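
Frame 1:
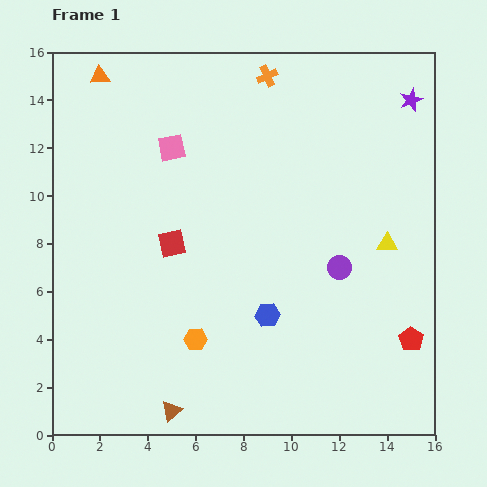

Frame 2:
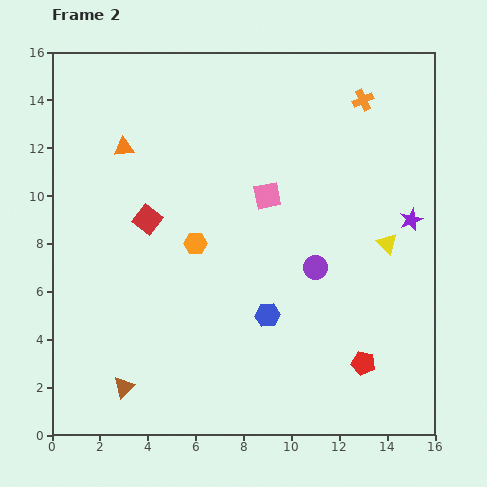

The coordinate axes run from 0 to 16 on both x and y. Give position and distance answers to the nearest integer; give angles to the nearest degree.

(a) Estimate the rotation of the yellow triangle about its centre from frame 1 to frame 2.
43° clockwise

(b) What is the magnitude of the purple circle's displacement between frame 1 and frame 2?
1

The purple circle moved from (12, 7) to (11, 7), a distance of √(1² + 0²) ≈ 1.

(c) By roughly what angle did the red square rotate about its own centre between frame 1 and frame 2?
40° counter-clockwise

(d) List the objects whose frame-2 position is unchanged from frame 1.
the yellow triangle, the blue hexagon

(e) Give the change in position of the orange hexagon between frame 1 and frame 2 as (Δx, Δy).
(0, 4)

The orange hexagon was at (6, 4) in frame 1 and (6, 8) in frame 2.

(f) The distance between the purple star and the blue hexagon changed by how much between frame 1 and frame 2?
-4

Distance in frame 1: 11. Distance in frame 2: 7.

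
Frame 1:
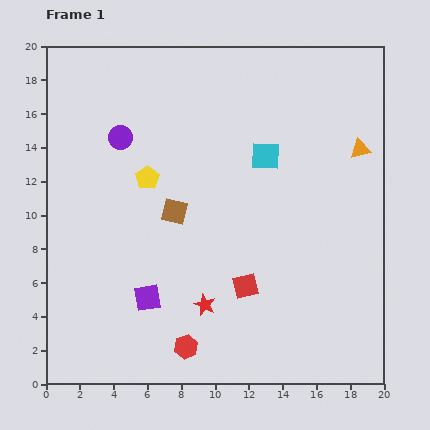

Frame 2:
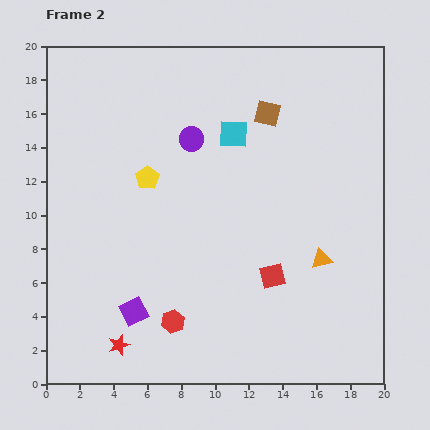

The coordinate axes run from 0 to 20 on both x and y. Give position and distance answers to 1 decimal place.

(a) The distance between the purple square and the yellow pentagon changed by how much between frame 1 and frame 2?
+0.8

Distance in frame 1: 7.1. Distance in frame 2: 7.9.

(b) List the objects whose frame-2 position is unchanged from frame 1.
the yellow pentagon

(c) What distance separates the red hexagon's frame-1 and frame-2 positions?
1.7

The red hexagon moved from (8.3, 2.2) to (7.5, 3.7), a distance of √(0.8² + 1.5²) ≈ 1.7.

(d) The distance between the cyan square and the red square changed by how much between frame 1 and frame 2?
+0.9

Distance in frame 1: 7.8. Distance in frame 2: 8.7.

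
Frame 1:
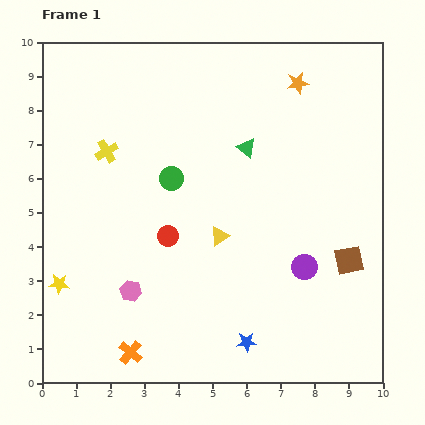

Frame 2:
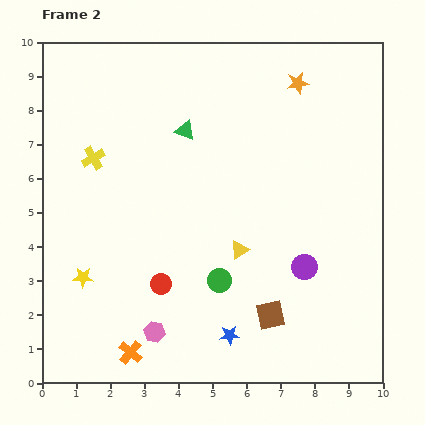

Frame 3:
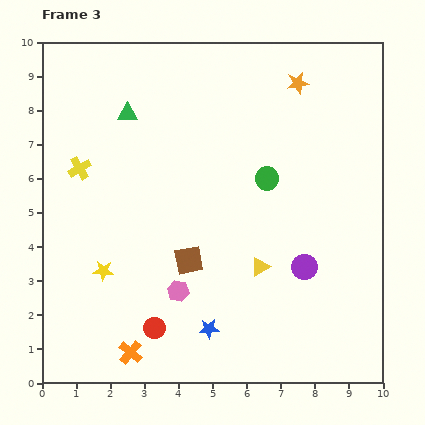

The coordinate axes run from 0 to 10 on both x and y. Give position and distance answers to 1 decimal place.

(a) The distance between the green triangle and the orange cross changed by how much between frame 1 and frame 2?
-0.2

Distance in frame 1: 6.9. Distance in frame 2: 6.7.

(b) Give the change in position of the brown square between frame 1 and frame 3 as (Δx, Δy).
(-4.7, 0.0)

The brown square was at (9.0, 3.6) in frame 1 and (4.3, 3.6) in frame 3.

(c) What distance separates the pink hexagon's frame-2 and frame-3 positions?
1.4

The pink hexagon moved from (3.3, 1.5) to (4.0, 2.7), a distance of √(0.7² + 1.2²) ≈ 1.4.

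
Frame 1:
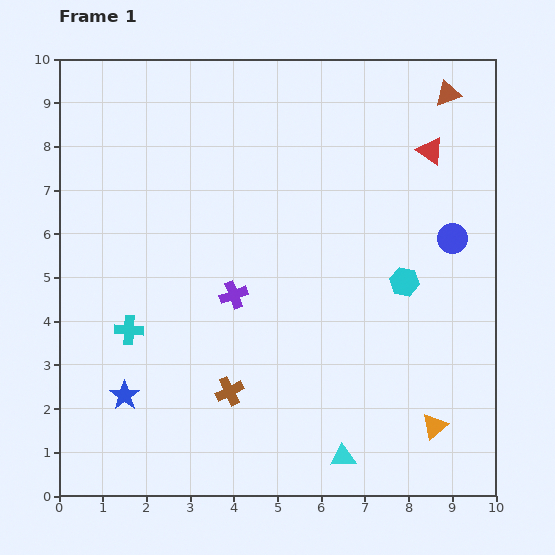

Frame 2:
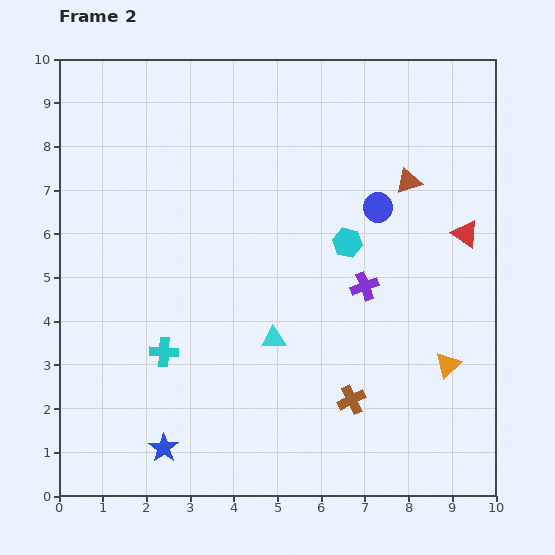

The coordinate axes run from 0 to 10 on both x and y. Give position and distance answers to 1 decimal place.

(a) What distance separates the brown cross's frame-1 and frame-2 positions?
2.8

The brown cross moved from (3.9, 2.4) to (6.7, 2.2), a distance of √(2.8² + 0.2²) ≈ 2.8.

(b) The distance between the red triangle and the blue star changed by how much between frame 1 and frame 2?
-0.5

Distance in frame 1: 9.0. Distance in frame 2: 8.5.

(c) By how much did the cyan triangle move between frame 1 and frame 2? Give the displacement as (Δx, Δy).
(-1.6, 2.7)

The cyan triangle was at (6.5, 0.9) in frame 1 and (4.9, 3.6) in frame 2.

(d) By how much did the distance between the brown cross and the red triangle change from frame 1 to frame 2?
-2.6

Distance in frame 1: 7.2. Distance in frame 2: 4.6.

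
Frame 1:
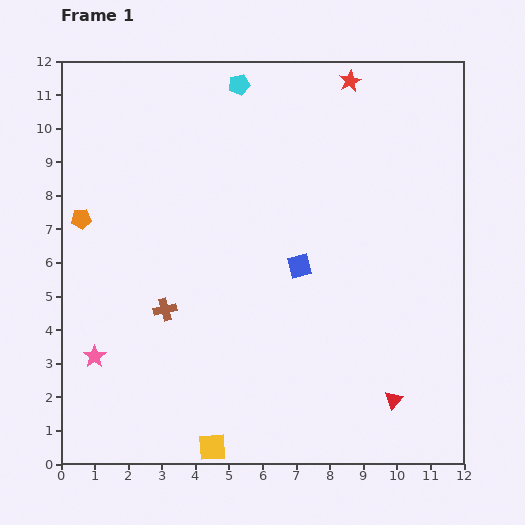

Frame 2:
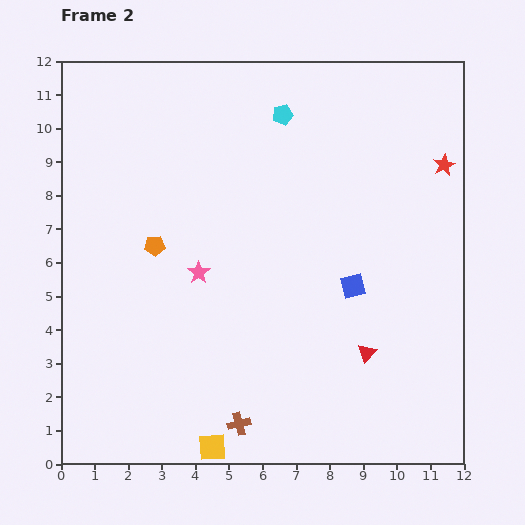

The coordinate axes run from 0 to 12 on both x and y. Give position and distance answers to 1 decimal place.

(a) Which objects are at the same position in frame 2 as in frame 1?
the yellow square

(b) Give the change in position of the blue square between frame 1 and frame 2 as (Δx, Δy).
(1.6, -0.6)

The blue square was at (7.1, 5.9) in frame 1 and (8.7, 5.3) in frame 2.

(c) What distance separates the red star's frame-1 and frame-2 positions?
3.8

The red star moved from (8.6, 11.4) to (11.4, 8.9), a distance of √(2.8² + 2.5²) ≈ 3.8.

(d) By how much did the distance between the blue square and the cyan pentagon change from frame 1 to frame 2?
-0.2

Distance in frame 1: 5.7. Distance in frame 2: 5.5.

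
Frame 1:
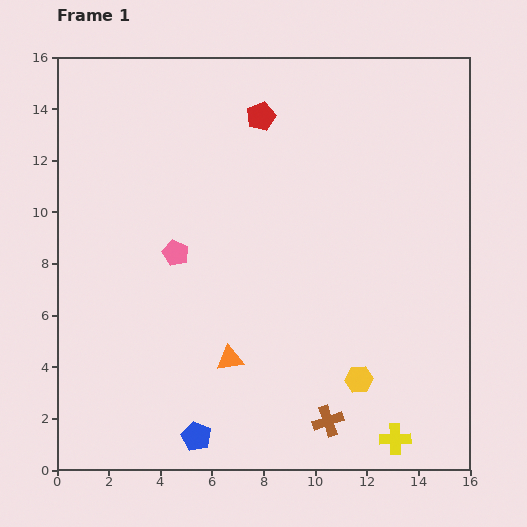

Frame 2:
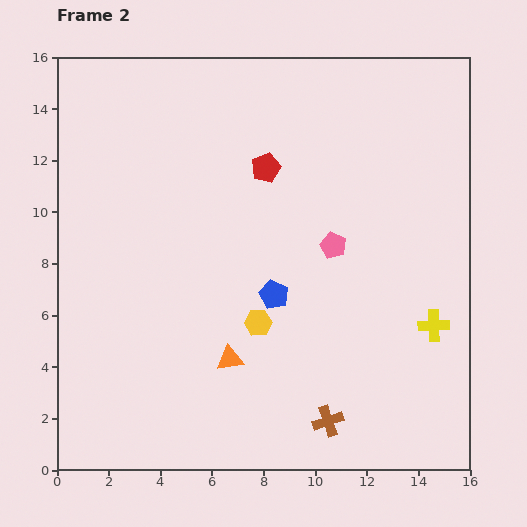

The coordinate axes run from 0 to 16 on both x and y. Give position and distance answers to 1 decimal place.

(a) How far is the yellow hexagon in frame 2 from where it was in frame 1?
4.5

The yellow hexagon moved from (11.7, 3.5) to (7.8, 5.7), a distance of √(3.9² + 2.2²) ≈ 4.5.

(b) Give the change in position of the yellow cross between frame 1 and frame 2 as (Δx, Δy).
(1.5, 4.4)

The yellow cross was at (13.1, 1.2) in frame 1 and (14.6, 5.6) in frame 2.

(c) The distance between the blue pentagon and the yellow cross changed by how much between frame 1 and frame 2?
-1.4

Distance in frame 1: 7.7. Distance in frame 2: 6.3.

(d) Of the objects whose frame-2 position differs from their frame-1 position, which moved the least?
the red pentagon

(moved 2.0)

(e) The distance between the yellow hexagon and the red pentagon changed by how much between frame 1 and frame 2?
-4.9

Distance in frame 1: 10.9. Distance in frame 2: 6.0.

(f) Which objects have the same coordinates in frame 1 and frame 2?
the orange triangle, the brown cross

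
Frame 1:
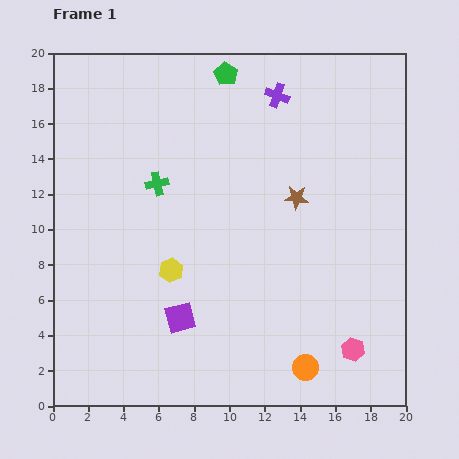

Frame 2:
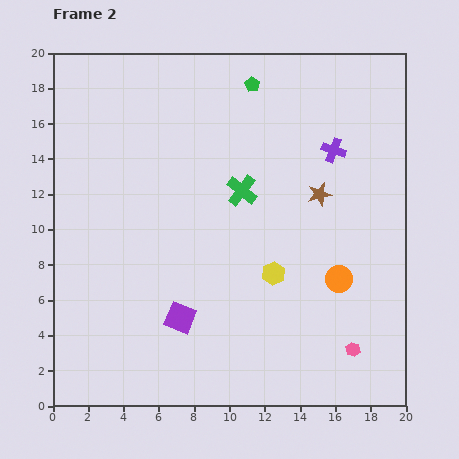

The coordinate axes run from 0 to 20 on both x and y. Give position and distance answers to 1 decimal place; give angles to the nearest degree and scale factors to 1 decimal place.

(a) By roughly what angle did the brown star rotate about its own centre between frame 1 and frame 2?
18° counter-clockwise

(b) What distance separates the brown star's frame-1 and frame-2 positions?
1.3

The brown star moved from (13.8, 11.8) to (15.1, 12.0), a distance of √(1.3² + 0.2²) ≈ 1.3.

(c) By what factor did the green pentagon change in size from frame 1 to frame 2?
0.6×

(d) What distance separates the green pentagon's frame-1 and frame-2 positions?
1.6

The green pentagon moved from (9.8, 18.8) to (11.3, 18.2), a distance of √(1.5² + 0.6²) ≈ 1.6.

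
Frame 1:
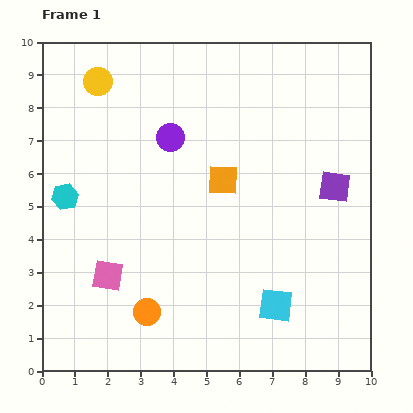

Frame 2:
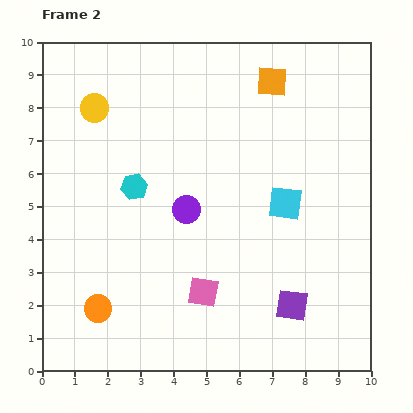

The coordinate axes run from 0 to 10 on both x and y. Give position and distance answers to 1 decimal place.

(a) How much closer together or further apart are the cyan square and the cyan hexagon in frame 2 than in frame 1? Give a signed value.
-2.6

Distance in frame 1: 7.2. Distance in frame 2: 4.6.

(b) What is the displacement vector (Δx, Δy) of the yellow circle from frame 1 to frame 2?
(-0.1, -0.8)

The yellow circle was at (1.7, 8.8) in frame 1 and (1.6, 8.0) in frame 2.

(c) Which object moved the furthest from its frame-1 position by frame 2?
the purple square

(moved 3.8; next 3.4)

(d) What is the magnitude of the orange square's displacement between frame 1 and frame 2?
3.4

The orange square moved from (5.5, 5.8) to (7.0, 8.8), a distance of √(1.5² + 3.0²) ≈ 3.4.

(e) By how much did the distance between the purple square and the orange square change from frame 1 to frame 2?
+3.4

Distance in frame 1: 3.4. Distance in frame 2: 6.8.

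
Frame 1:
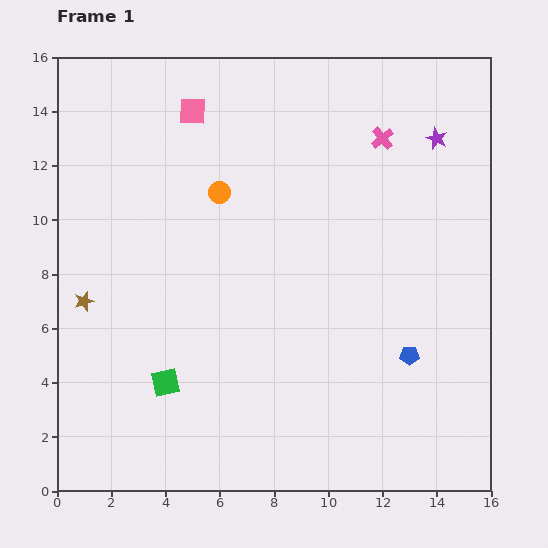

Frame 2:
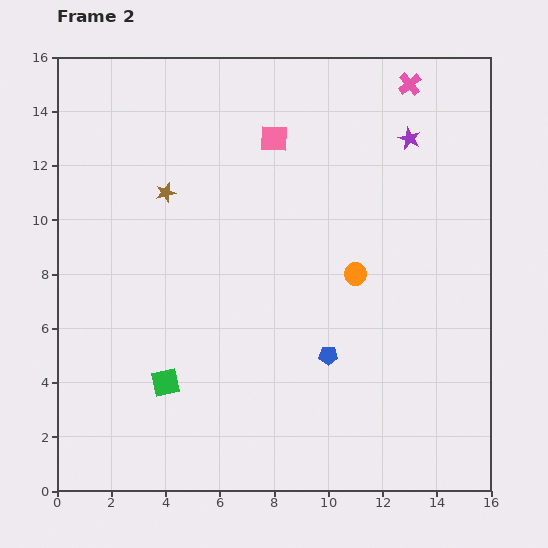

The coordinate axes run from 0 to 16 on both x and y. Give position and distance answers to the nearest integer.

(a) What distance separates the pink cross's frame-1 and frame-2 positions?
2

The pink cross moved from (12, 13) to (13, 15), a distance of √(1² + 2²) ≈ 2.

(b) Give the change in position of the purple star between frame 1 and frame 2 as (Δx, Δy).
(-1, 0)

The purple star was at (14, 13) in frame 1 and (13, 13) in frame 2.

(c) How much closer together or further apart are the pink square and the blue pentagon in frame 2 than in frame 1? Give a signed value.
-4

Distance in frame 1: 12. Distance in frame 2: 8.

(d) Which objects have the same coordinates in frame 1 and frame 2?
the green square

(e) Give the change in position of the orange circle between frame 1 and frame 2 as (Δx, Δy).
(5, -3)

The orange circle was at (6, 11) in frame 1 and (11, 8) in frame 2.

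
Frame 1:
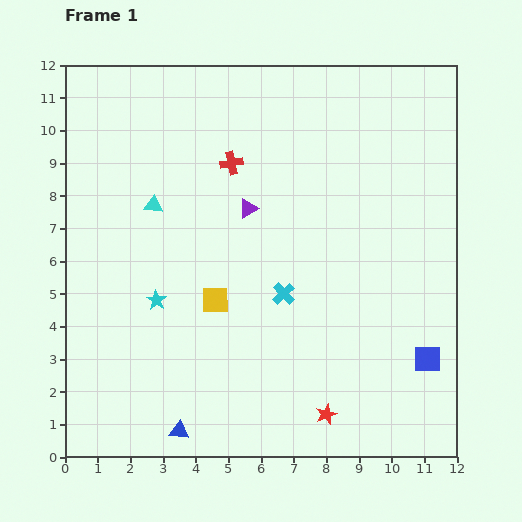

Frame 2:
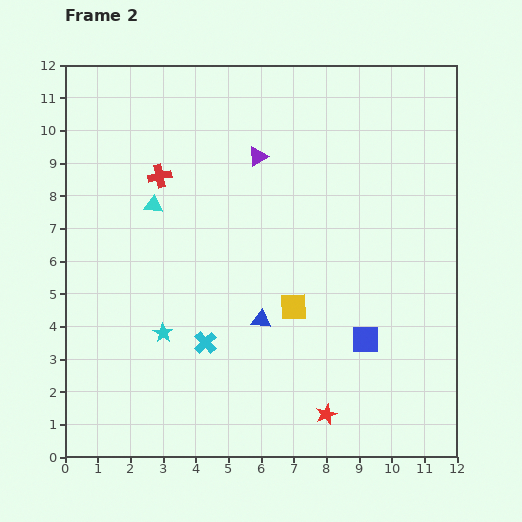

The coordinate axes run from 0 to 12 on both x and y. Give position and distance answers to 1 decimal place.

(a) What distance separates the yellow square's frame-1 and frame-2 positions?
2.4

The yellow square moved from (4.6, 4.8) to (7.0, 4.6), a distance of √(2.4² + 0.2²) ≈ 2.4.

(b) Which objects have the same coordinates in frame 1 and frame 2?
the cyan triangle, the red star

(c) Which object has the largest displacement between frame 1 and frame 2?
the blue triangle

(moved 4.2; next 2.8)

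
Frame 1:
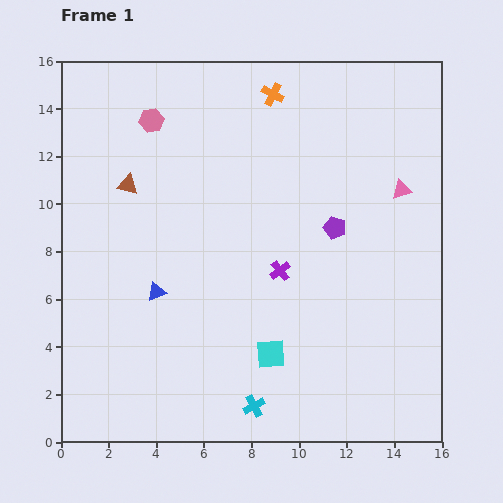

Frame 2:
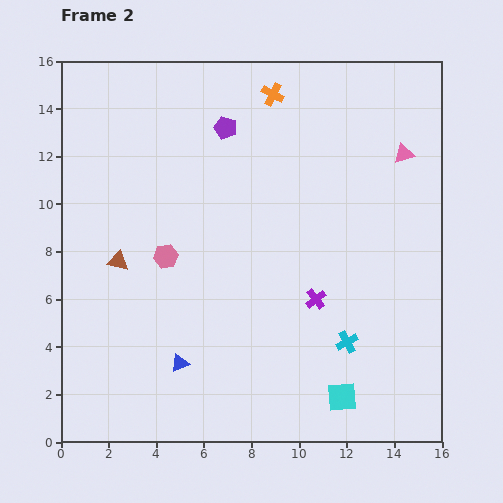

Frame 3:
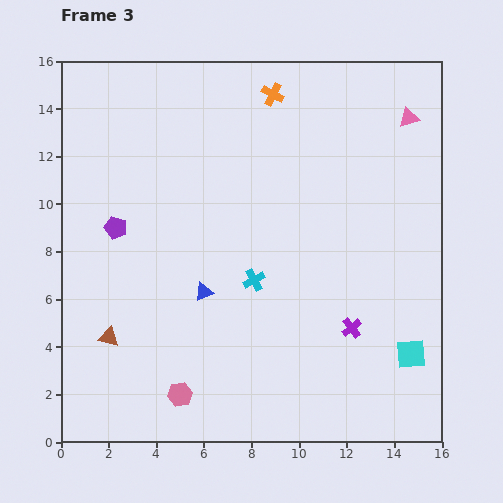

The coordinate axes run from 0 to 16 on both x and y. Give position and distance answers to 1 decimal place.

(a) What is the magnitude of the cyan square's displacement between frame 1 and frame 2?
3.5

The cyan square moved from (8.8, 3.7) to (11.8, 1.9), a distance of √(3.0² + 1.8²) ≈ 3.5.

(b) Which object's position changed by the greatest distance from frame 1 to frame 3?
the pink hexagon

(moved 11.6; next 9.2)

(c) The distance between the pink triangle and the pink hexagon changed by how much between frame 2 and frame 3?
+4.2

Distance in frame 2: 10.9. Distance in frame 3: 15.1.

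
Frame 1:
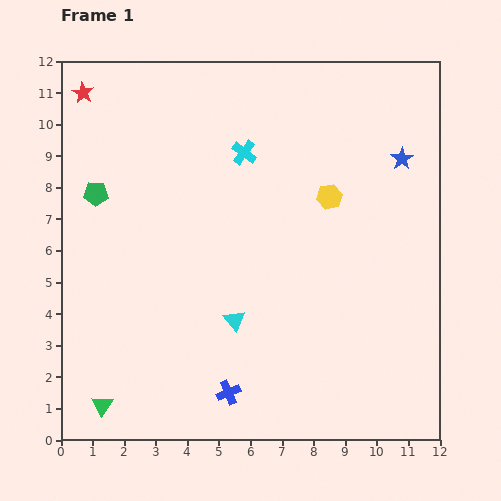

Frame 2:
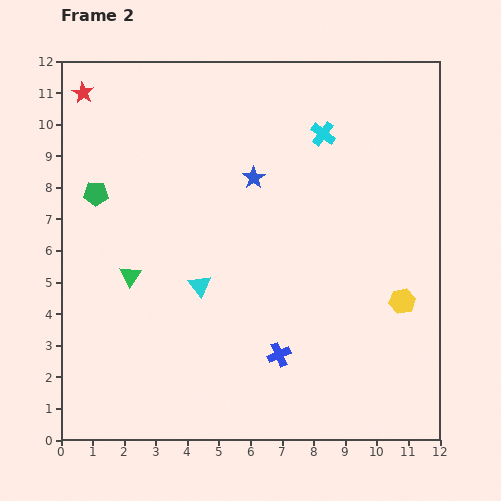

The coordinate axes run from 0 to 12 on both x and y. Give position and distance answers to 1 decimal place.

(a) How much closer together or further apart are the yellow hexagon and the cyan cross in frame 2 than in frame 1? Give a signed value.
+2.9

Distance in frame 1: 3.0. Distance in frame 2: 5.9.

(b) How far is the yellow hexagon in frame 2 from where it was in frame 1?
4.0

The yellow hexagon moved from (8.5, 7.7) to (10.8, 4.4), a distance of √(2.3² + 3.3²) ≈ 4.0.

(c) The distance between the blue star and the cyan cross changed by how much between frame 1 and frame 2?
-2.4

Distance in frame 1: 5.0. Distance in frame 2: 2.6.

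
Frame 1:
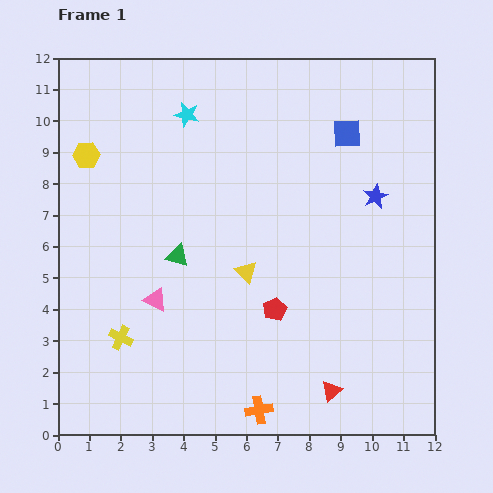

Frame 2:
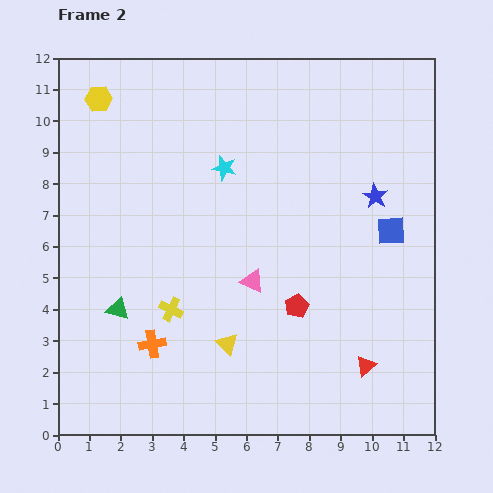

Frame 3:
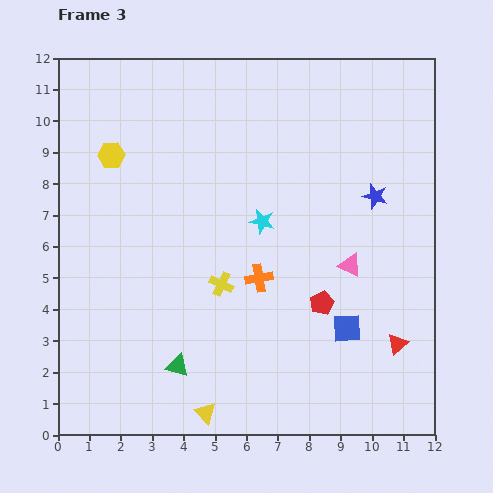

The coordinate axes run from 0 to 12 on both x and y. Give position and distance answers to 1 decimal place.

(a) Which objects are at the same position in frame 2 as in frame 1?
the blue star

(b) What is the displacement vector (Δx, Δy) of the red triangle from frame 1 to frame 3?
(2.1, 1.5)

The red triangle was at (8.7, 1.4) in frame 1 and (10.8, 2.9) in frame 3.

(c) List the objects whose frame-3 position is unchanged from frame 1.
the blue star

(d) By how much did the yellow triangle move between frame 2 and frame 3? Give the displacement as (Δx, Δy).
(-0.7, -2.2)

The yellow triangle was at (5.4, 2.9) in frame 2 and (4.7, 0.7) in frame 3.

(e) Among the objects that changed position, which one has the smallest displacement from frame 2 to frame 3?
the red pentagon

(moved 0.8)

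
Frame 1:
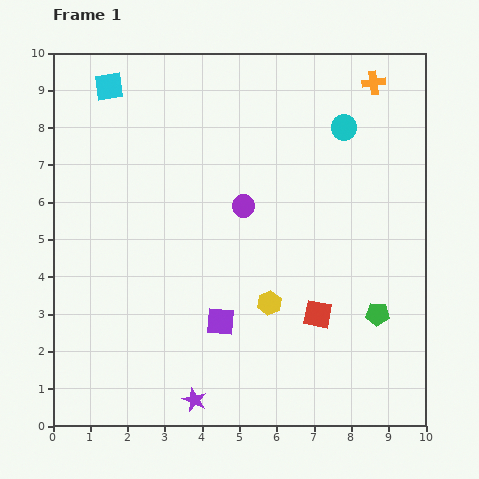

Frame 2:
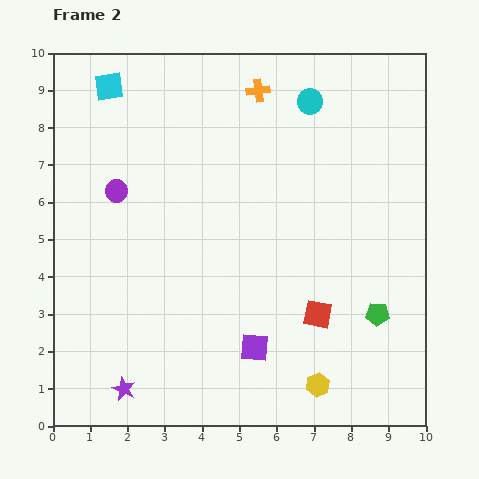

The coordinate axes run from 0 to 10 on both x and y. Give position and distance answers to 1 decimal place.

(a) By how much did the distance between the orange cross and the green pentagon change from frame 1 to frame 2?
+0.6

Distance in frame 1: 6.2. Distance in frame 2: 6.8.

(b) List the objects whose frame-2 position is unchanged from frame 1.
the red square, the cyan square, the green pentagon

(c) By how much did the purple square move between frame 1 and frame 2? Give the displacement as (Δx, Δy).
(0.9, -0.7)

The purple square was at (4.5, 2.8) in frame 1 and (5.4, 2.1) in frame 2.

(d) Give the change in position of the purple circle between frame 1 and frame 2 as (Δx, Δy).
(-3.4, 0.4)

The purple circle was at (5.1, 5.9) in frame 1 and (1.7, 6.3) in frame 2.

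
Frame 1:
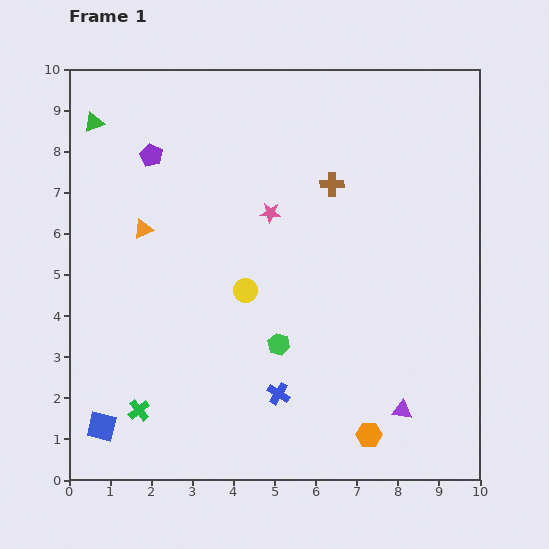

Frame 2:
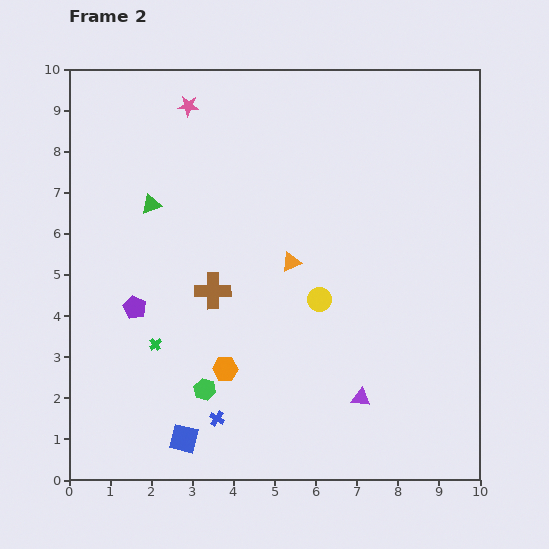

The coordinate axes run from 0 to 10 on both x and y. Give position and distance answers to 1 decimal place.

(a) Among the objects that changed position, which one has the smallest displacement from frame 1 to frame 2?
the purple triangle

(moved 1.0)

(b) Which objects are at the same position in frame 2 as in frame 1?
none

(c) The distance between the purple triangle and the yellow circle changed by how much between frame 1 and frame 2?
-2.2

Distance in frame 1: 4.8. Distance in frame 2: 2.6.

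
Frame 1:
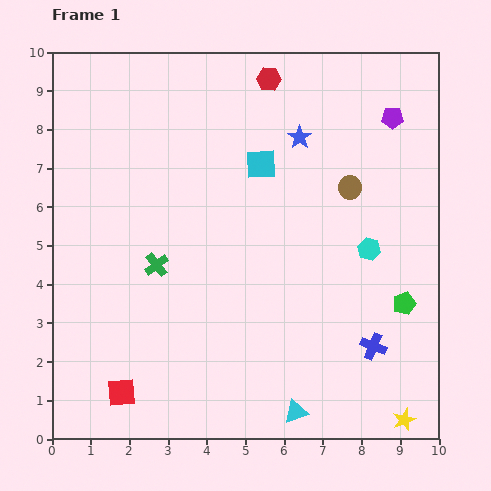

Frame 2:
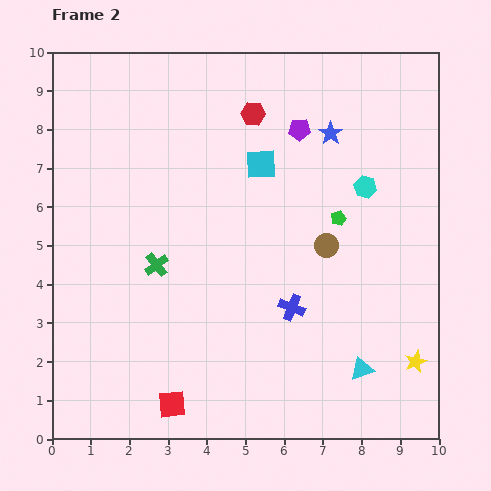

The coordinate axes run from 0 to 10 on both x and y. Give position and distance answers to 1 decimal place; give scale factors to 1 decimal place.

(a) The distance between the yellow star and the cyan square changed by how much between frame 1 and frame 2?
-1.1

Distance in frame 1: 7.6. Distance in frame 2: 6.5.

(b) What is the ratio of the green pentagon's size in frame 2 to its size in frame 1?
0.7×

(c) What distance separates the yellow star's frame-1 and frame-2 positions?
1.5

The yellow star moved from (9.1, 0.5) to (9.4, 2.0), a distance of √(0.3² + 1.5²) ≈ 1.5.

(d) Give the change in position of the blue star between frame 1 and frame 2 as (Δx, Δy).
(0.8, 0.1)

The blue star was at (6.4, 7.8) in frame 1 and (7.2, 7.9) in frame 2.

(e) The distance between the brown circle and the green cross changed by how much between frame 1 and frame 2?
-1.0

Distance in frame 1: 5.4. Distance in frame 2: 4.4.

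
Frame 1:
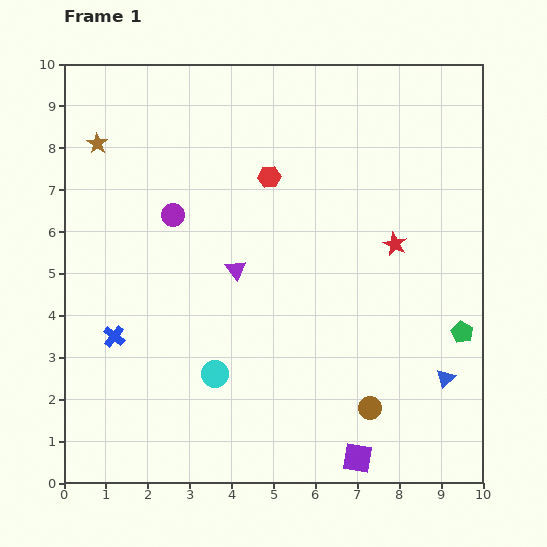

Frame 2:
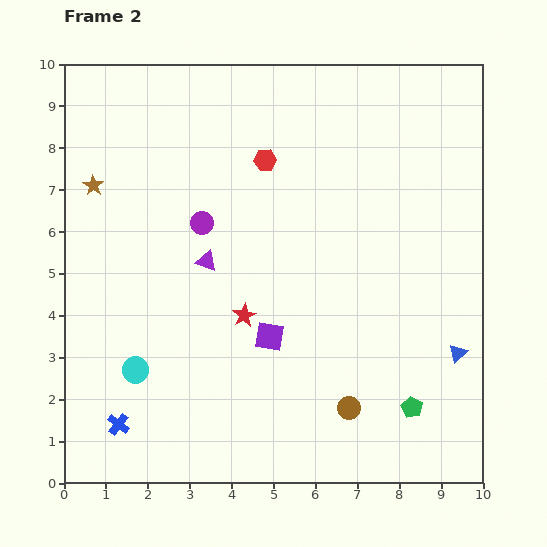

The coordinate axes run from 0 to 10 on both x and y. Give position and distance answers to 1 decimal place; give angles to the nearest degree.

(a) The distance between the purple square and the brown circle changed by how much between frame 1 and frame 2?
+1.3

Distance in frame 1: 1.2. Distance in frame 2: 2.5.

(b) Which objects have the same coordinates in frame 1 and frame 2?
none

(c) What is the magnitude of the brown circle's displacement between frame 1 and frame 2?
0.5

The brown circle moved from (7.3, 1.8) to (6.8, 1.8), a distance of √(0.5² + 0.0²) ≈ 0.5.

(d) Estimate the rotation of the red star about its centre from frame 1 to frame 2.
18° clockwise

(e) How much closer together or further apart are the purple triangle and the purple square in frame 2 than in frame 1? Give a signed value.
-3.1

Distance in frame 1: 5.4. Distance in frame 2: 2.3.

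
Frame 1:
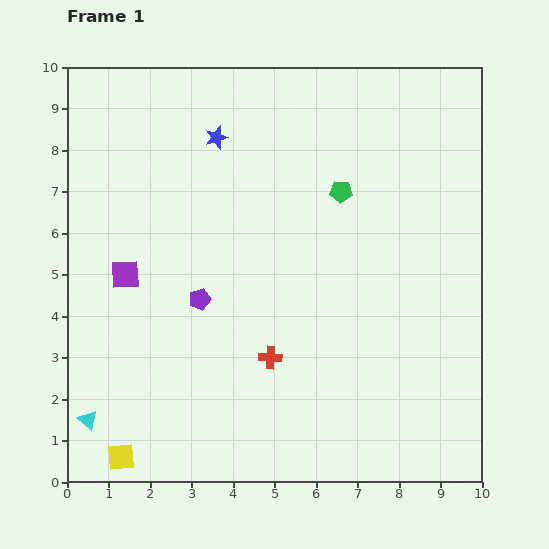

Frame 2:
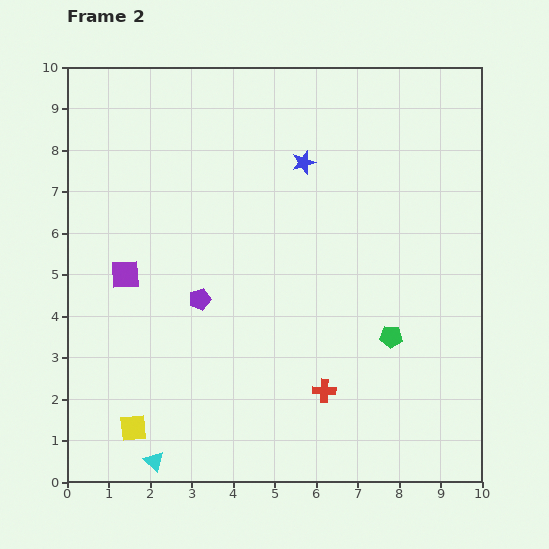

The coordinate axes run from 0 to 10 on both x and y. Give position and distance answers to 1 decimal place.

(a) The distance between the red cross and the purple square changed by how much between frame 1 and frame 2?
+1.6

Distance in frame 1: 4.0. Distance in frame 2: 5.6.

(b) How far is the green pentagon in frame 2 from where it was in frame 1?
3.7

The green pentagon moved from (6.6, 7.0) to (7.8, 3.5), a distance of √(1.2² + 3.5²) ≈ 3.7.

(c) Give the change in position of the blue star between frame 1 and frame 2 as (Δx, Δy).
(2.1, -0.6)

The blue star was at (3.6, 8.3) in frame 1 and (5.7, 7.7) in frame 2.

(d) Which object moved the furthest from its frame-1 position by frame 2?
the green pentagon

(moved 3.7; next 2.2)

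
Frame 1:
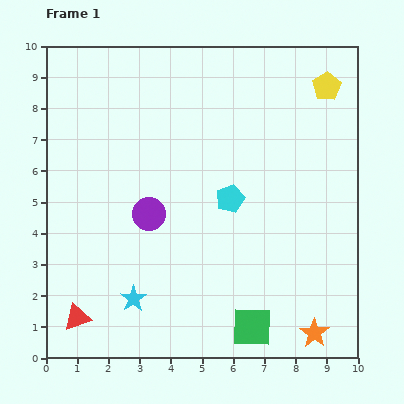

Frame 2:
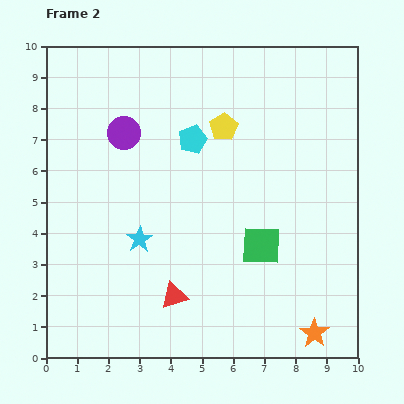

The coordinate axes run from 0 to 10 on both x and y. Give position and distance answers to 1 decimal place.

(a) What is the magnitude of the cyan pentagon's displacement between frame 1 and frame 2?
2.2

The cyan pentagon moved from (5.9, 5.1) to (4.7, 7.0), a distance of √(1.2² + 1.9²) ≈ 2.2.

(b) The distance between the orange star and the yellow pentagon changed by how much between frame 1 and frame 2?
-0.7

Distance in frame 1: 7.9. Distance in frame 2: 7.2.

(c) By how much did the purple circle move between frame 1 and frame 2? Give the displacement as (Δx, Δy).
(-0.8, 2.6)

The purple circle was at (3.3, 4.6) in frame 1 and (2.5, 7.2) in frame 2.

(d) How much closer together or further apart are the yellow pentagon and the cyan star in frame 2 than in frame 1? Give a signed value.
-4.7

Distance in frame 1: 9.2. Distance in frame 2: 4.5.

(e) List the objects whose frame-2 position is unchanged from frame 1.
the orange star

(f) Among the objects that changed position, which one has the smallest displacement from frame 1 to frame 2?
the cyan star

(moved 1.9)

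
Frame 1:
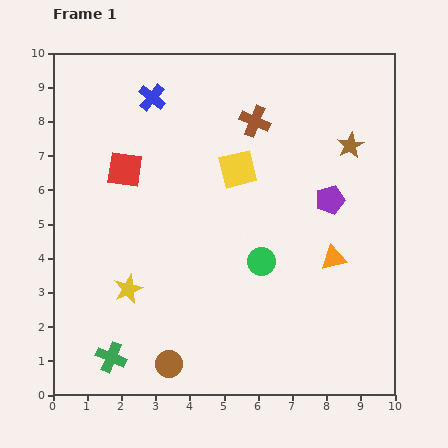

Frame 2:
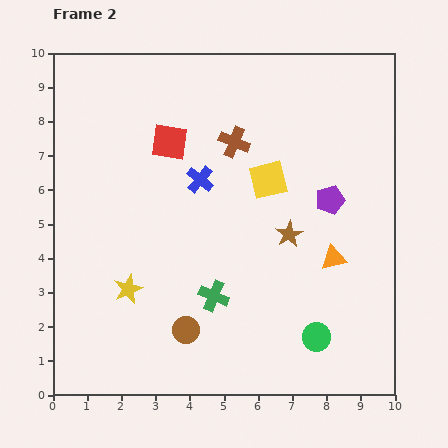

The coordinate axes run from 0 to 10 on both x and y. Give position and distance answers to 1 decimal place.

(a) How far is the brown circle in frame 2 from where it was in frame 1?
1.1

The brown circle moved from (3.4, 0.9) to (3.9, 1.9), a distance of √(0.5² + 1.0²) ≈ 1.1.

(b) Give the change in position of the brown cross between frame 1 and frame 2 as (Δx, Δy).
(-0.6, -0.6)

The brown cross was at (5.9, 8.0) in frame 1 and (5.3, 7.4) in frame 2.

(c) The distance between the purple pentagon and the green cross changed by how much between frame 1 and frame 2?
-3.5

Distance in frame 1: 7.9. Distance in frame 2: 4.4.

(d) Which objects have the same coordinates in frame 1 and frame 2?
the purple pentagon, the yellow star, the orange triangle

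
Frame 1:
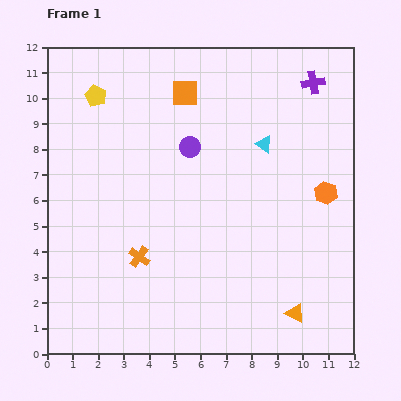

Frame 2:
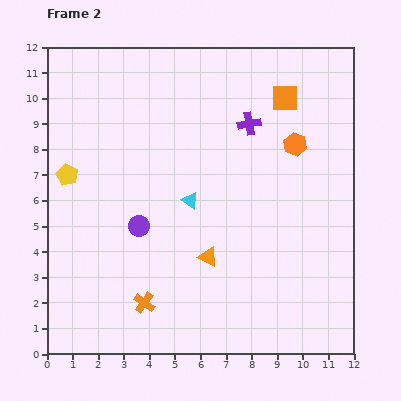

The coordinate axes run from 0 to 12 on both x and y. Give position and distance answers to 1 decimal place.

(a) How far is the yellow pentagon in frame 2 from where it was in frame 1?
3.3

The yellow pentagon moved from (1.9, 10.1) to (0.8, 7.0), a distance of √(1.1² + 3.1²) ≈ 3.3.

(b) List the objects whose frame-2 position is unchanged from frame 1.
none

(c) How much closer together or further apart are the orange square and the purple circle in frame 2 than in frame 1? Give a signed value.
+5.5

Distance in frame 1: 2.1. Distance in frame 2: 7.6.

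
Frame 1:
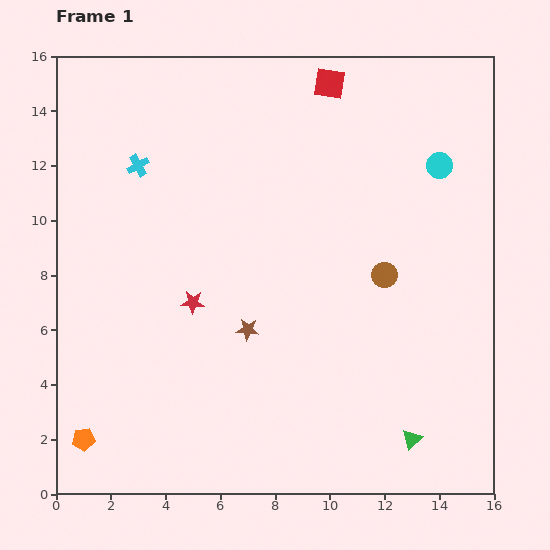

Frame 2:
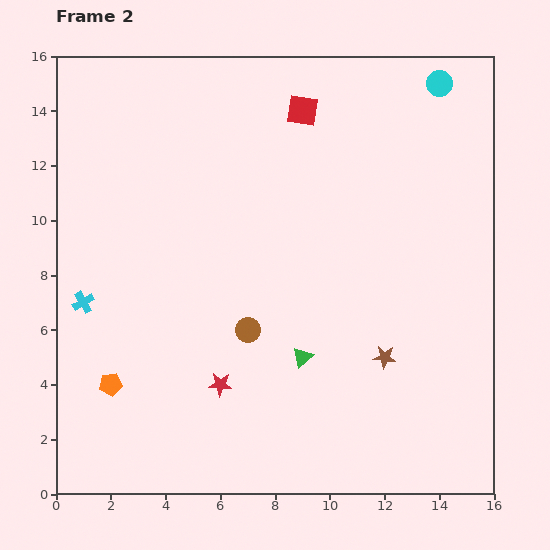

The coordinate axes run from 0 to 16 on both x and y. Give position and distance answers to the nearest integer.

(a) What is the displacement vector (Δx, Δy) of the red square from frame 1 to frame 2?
(-1, -1)

The red square was at (10, 15) in frame 1 and (9, 14) in frame 2.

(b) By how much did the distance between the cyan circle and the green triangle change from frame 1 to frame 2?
+1

Distance in frame 1: 10. Distance in frame 2: 11.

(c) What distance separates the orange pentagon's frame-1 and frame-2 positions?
2

The orange pentagon moved from (1, 2) to (2, 4), a distance of √(1² + 2²) ≈ 2.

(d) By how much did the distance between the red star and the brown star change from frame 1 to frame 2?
+4

Distance in frame 1: 2. Distance in frame 2: 6.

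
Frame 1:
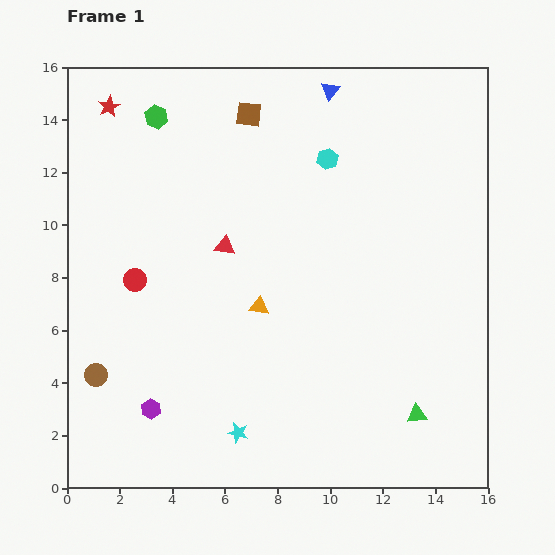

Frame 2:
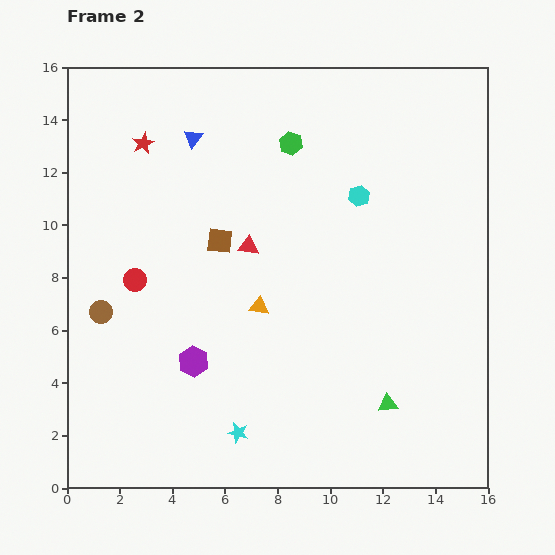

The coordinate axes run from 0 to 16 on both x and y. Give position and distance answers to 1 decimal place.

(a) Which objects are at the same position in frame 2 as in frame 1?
the orange triangle, the red circle, the cyan star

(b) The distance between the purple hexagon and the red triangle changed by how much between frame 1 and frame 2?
-1.9

Distance in frame 1: 6.8. Distance in frame 2: 4.9.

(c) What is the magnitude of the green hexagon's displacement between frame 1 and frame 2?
5.2

The green hexagon moved from (3.4, 14.1) to (8.5, 13.1), a distance of √(5.1² + 1.0²) ≈ 5.2.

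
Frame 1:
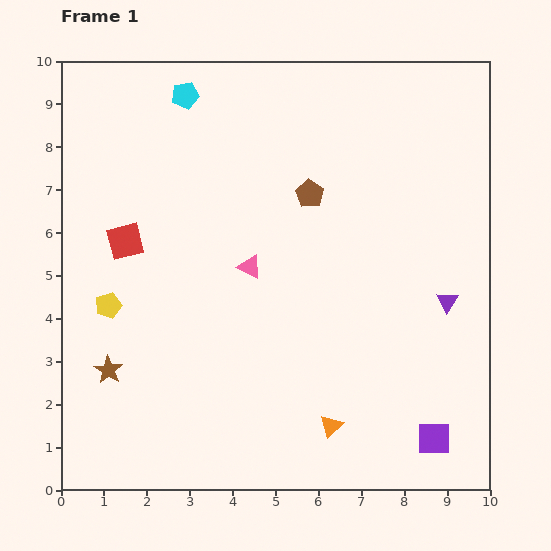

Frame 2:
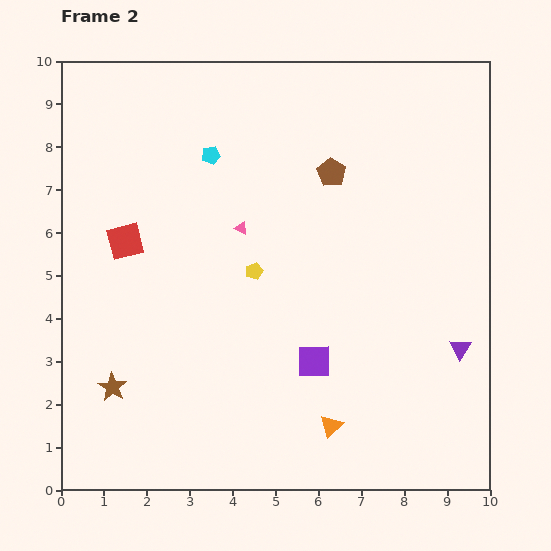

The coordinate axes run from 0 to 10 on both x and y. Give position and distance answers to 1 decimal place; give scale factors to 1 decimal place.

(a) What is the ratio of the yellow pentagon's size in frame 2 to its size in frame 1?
0.6×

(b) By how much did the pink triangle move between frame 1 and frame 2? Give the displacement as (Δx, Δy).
(-0.2, 0.9)

The pink triangle was at (4.4, 5.2) in frame 1 and (4.2, 6.1) in frame 2.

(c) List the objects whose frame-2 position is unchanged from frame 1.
the red square, the orange triangle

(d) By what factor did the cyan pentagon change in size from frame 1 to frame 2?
0.7×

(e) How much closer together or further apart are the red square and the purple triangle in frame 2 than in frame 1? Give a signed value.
+0.6

Distance in frame 1: 7.6. Distance in frame 2: 8.2.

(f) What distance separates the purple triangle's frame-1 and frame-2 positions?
1.1

The purple triangle moved from (9.0, 4.4) to (9.3, 3.3), a distance of √(0.3² + 1.1²) ≈ 1.1.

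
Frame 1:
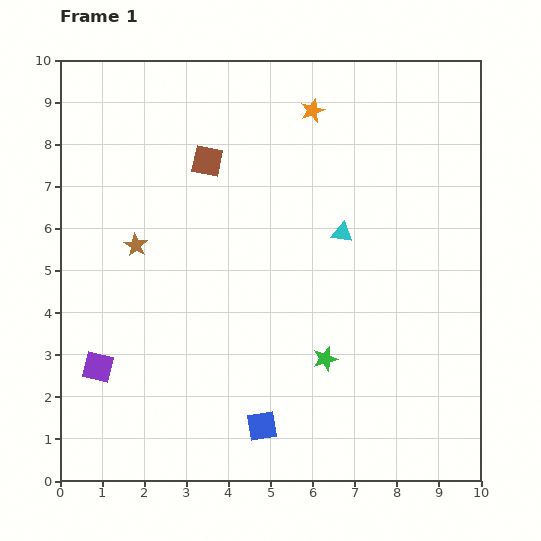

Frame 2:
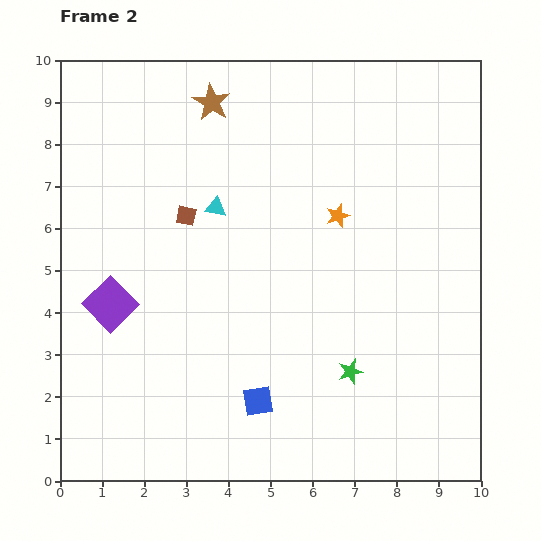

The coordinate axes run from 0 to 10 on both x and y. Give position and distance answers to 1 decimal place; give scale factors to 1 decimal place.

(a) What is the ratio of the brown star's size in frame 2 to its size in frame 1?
1.6×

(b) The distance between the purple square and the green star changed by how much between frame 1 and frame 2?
+0.5

Distance in frame 1: 5.4. Distance in frame 2: 5.9.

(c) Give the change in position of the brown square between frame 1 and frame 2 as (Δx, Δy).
(-0.5, -1.3)

The brown square was at (3.5, 7.6) in frame 1 and (3.0, 6.3) in frame 2.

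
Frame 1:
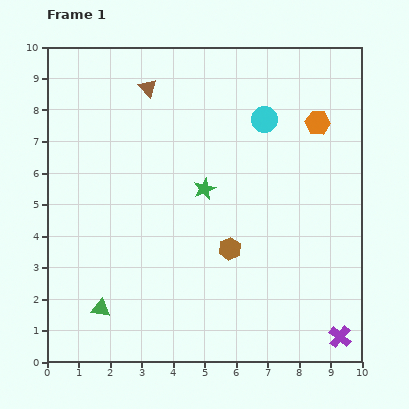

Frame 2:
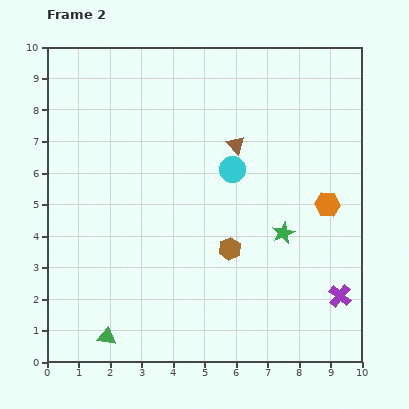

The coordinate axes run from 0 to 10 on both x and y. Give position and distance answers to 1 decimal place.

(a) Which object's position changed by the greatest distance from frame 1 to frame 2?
the brown triangle

(moved 3.3; next 2.9)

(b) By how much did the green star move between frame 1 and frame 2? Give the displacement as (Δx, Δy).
(2.5, -1.4)

The green star was at (5.0, 5.5) in frame 1 and (7.5, 4.1) in frame 2.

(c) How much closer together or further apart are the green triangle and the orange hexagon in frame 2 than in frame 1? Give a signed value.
-0.9

Distance in frame 1: 9.1. Distance in frame 2: 8.2.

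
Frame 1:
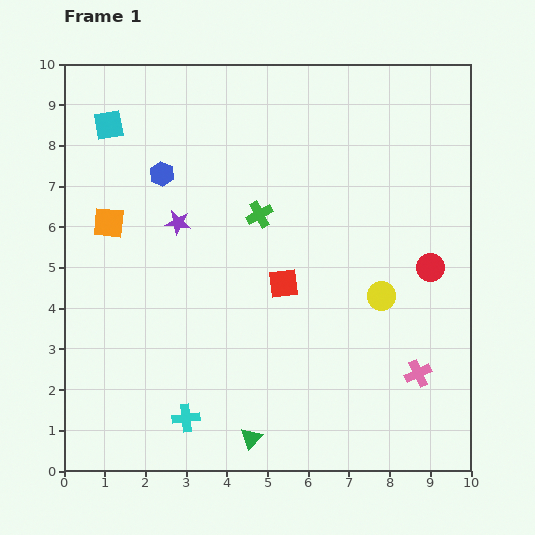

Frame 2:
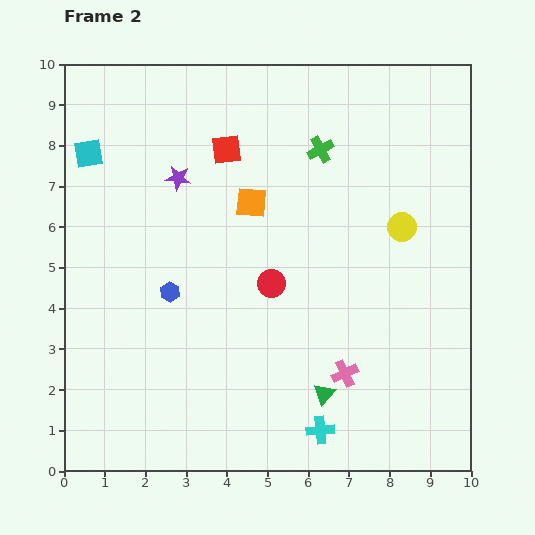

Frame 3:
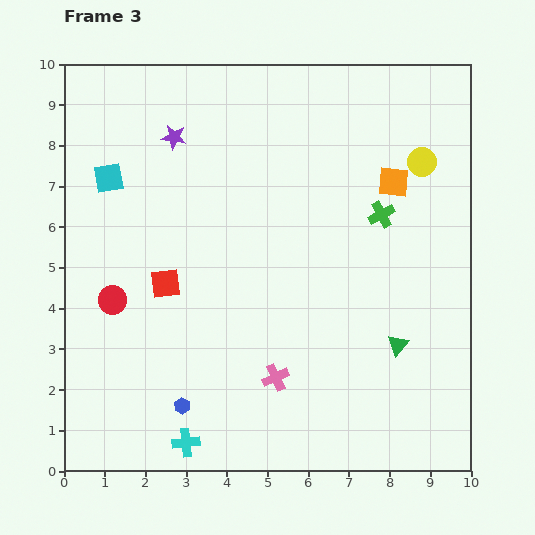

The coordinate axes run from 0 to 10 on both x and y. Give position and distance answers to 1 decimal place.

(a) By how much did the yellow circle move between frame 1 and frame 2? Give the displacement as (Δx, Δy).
(0.5, 1.7)

The yellow circle was at (7.8, 4.3) in frame 1 and (8.3, 6.0) in frame 2.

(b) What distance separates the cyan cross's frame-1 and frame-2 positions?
3.3

The cyan cross moved from (3.0, 1.3) to (6.3, 1.0), a distance of √(3.3² + 0.3²) ≈ 3.3.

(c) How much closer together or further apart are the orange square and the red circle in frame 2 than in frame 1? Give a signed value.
-5.9

Distance in frame 1: 8.0. Distance in frame 2: 2.1.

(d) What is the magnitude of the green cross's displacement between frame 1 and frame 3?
3.0

The green cross moved from (4.8, 6.3) to (7.8, 6.3), a distance of √(3.0² + 0.0²) ≈ 3.0.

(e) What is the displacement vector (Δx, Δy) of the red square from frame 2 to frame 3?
(-1.5, -3.3)

The red square was at (4.0, 7.9) in frame 2 and (2.5, 4.6) in frame 3.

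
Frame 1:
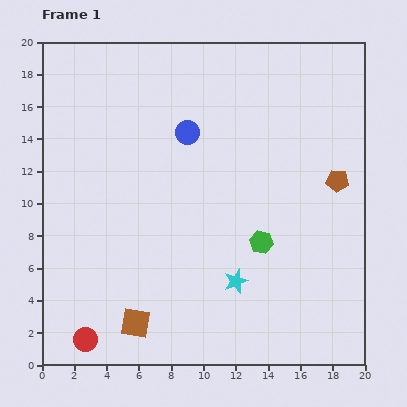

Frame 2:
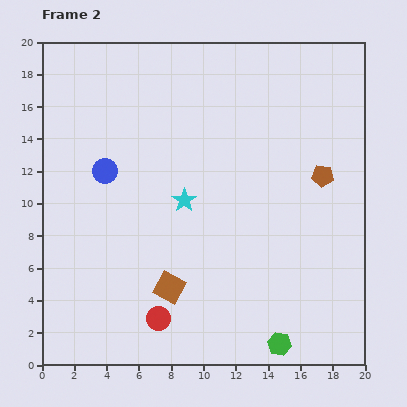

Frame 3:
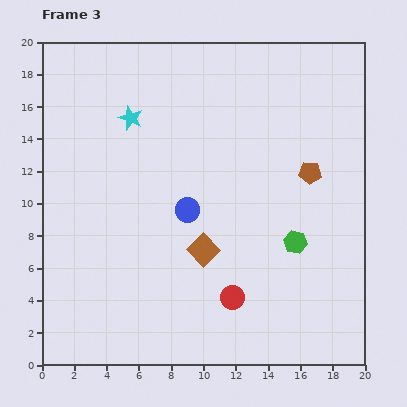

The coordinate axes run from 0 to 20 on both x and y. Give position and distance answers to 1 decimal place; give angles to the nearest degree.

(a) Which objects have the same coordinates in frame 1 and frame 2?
none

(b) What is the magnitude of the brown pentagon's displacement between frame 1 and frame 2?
0.9

The brown pentagon moved from (18.3, 11.4) to (17.4, 11.7), a distance of √(0.9² + 0.3²) ≈ 0.9.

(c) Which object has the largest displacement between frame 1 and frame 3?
the cyan star

(moved 12.0; next 9.5)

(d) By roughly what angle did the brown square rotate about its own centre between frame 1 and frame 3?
37° clockwise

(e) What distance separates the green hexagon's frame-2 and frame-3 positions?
6.4

The green hexagon moved from (14.7, 1.3) to (15.7, 7.6), a distance of √(1.0² + 6.3²) ≈ 6.4.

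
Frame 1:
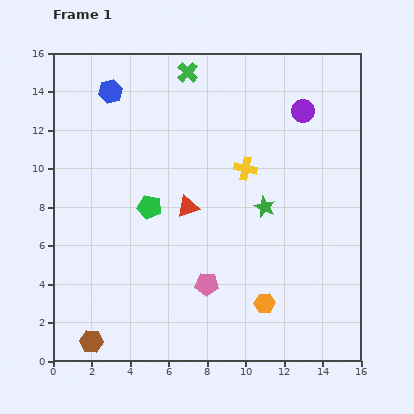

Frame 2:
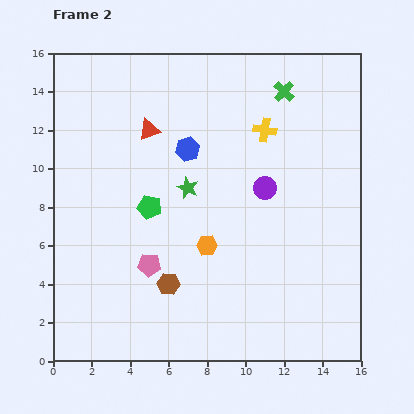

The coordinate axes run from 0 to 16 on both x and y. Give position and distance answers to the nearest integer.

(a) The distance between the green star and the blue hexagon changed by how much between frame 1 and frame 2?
-8

Distance in frame 1: 10. Distance in frame 2: 2.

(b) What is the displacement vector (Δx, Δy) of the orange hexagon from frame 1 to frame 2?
(-3, 3)

The orange hexagon was at (11, 3) in frame 1 and (8, 6) in frame 2.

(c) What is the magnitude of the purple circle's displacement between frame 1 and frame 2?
4

The purple circle moved from (13, 13) to (11, 9), a distance of √(2² + 4²) ≈ 4.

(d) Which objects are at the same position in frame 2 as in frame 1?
the green pentagon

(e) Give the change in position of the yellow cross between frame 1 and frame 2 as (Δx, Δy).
(1, 2)

The yellow cross was at (10, 10) in frame 1 and (11, 12) in frame 2.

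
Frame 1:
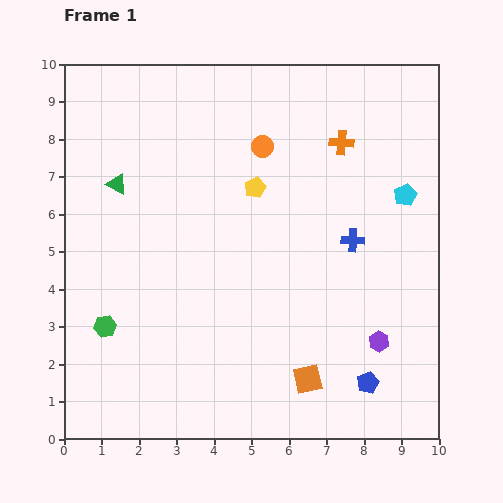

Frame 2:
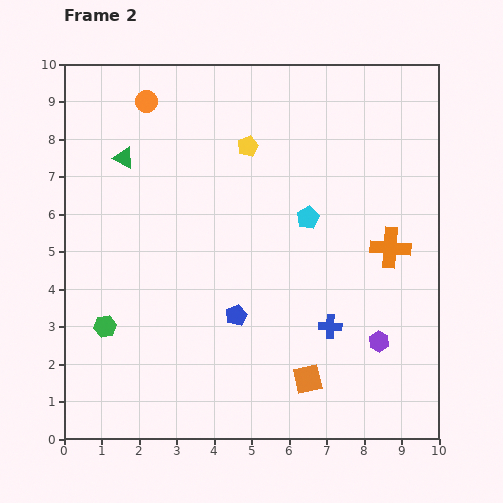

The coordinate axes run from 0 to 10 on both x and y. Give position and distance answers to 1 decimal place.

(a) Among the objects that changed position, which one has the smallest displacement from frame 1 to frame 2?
the green triangle

(moved 0.7)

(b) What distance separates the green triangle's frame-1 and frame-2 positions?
0.7

The green triangle moved from (1.4, 6.8) to (1.6, 7.5), a distance of √(0.2² + 0.7²) ≈ 0.7.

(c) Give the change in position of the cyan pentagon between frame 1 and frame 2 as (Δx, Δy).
(-2.6, -0.6)

The cyan pentagon was at (9.1, 6.5) in frame 1 and (6.5, 5.9) in frame 2.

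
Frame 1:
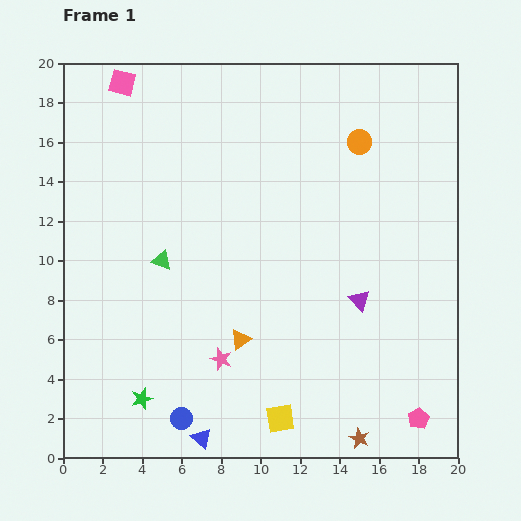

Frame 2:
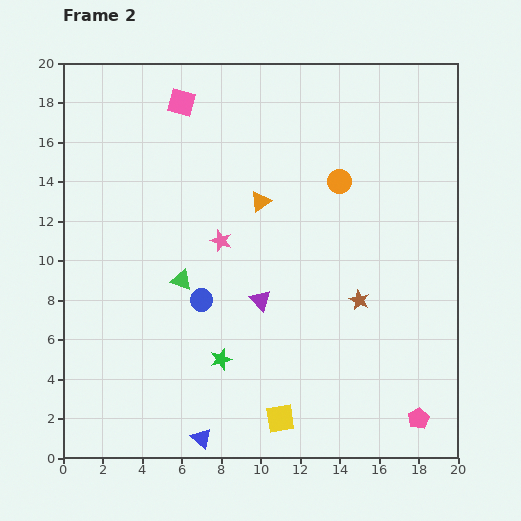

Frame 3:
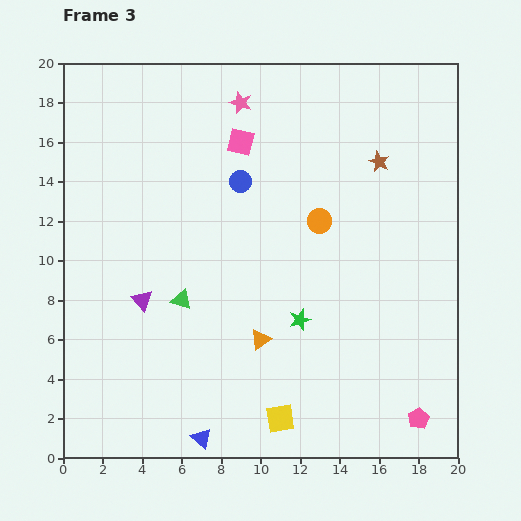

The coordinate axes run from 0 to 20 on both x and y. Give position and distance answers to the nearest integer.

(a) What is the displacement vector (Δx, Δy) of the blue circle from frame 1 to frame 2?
(1, 6)

The blue circle was at (6, 2) in frame 1 and (7, 8) in frame 2.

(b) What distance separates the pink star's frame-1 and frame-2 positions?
6

The pink star moved from (8, 5) to (8, 11), a distance of √(0² + 6²) ≈ 6.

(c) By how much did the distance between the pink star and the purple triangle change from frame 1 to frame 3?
+3

Distance in frame 1: 8. Distance in frame 3: 11.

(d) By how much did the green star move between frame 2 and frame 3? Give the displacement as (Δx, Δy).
(4, 2)

The green star was at (8, 5) in frame 2 and (12, 7) in frame 3.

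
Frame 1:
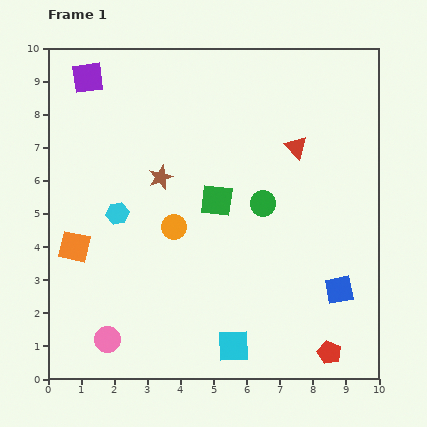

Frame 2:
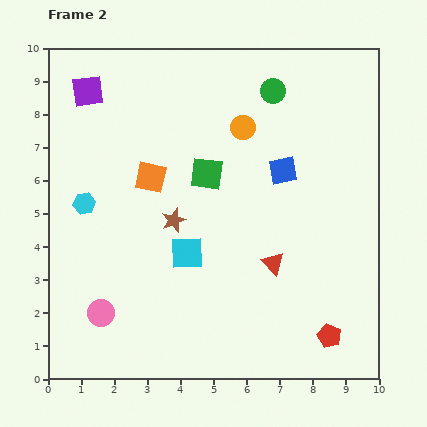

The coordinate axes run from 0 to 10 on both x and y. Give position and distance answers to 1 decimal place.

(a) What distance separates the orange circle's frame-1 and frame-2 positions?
3.7

The orange circle moved from (3.8, 4.6) to (5.9, 7.6), a distance of √(2.1² + 3.0²) ≈ 3.7.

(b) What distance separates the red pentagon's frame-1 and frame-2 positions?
0.5

The red pentagon moved from (8.5, 0.8) to (8.5, 1.3), a distance of √(0.0² + 0.5²) ≈ 0.5.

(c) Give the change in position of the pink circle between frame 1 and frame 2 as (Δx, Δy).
(-0.2, 0.8)

The pink circle was at (1.8, 1.2) in frame 1 and (1.6, 2.0) in frame 2.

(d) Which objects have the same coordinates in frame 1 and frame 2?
none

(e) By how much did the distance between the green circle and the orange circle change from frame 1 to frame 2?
-1.4

Distance in frame 1: 2.8. Distance in frame 2: 1.4.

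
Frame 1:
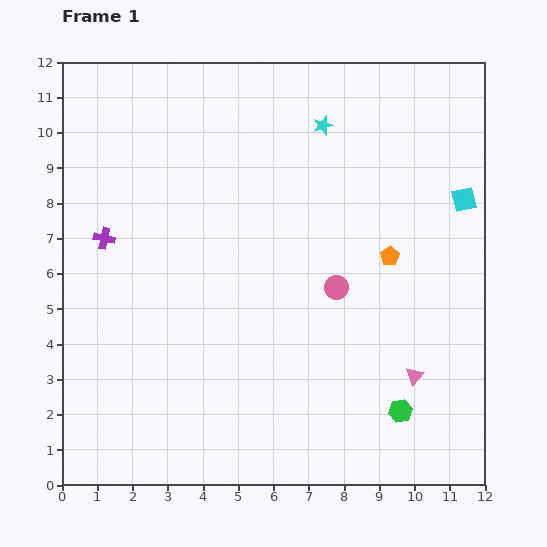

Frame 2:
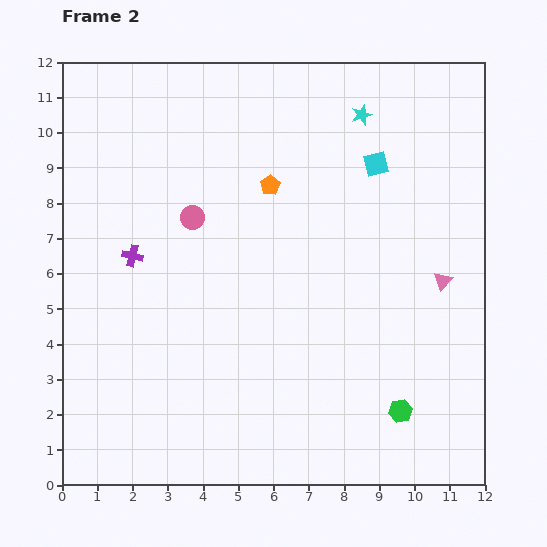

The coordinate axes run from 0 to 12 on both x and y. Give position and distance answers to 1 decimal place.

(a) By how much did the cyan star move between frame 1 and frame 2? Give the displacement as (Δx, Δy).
(1.1, 0.3)

The cyan star was at (7.4, 10.2) in frame 1 and (8.5, 10.5) in frame 2.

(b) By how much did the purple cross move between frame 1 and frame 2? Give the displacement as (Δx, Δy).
(0.8, -0.5)

The purple cross was at (1.2, 7.0) in frame 1 and (2.0, 6.5) in frame 2.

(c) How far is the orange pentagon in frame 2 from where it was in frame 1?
3.9

The orange pentagon moved from (9.3, 6.5) to (5.9, 8.5), a distance of √(3.4² + 2.0²) ≈ 3.9.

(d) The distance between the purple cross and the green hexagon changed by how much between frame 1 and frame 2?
-0.9

Distance in frame 1: 9.7. Distance in frame 2: 8.8.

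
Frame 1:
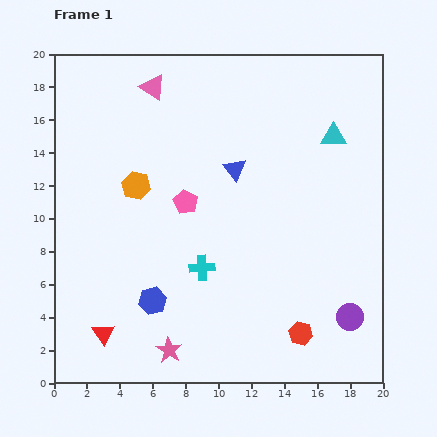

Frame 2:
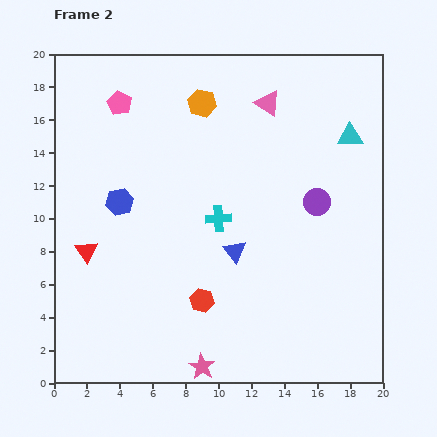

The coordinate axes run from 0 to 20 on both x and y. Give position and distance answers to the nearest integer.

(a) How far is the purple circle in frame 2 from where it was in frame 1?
7

The purple circle moved from (18, 4) to (16, 11), a distance of √(2² + 7²) ≈ 7.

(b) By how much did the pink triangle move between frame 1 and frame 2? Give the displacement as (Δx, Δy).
(7, -1)

The pink triangle was at (6, 18) in frame 1 and (13, 17) in frame 2.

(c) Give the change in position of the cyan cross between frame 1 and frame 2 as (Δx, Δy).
(1, 3)

The cyan cross was at (9, 7) in frame 1 and (10, 10) in frame 2.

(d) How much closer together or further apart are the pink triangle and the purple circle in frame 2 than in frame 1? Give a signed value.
-11

Distance in frame 1: 18. Distance in frame 2: 7.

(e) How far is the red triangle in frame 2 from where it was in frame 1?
5

The red triangle moved from (3, 3) to (2, 8), a distance of √(1² + 5²) ≈ 5.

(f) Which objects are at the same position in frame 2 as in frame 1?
none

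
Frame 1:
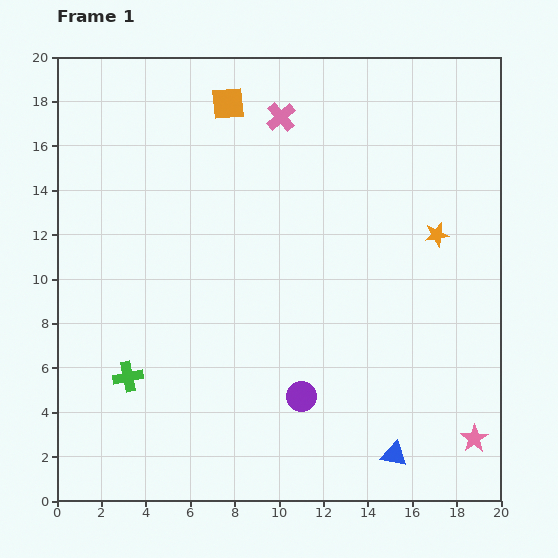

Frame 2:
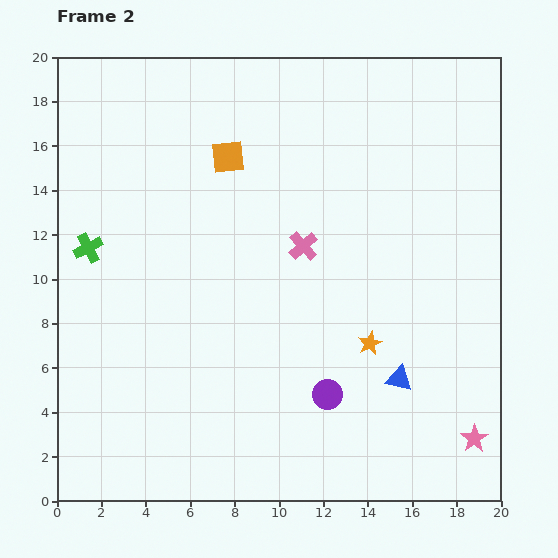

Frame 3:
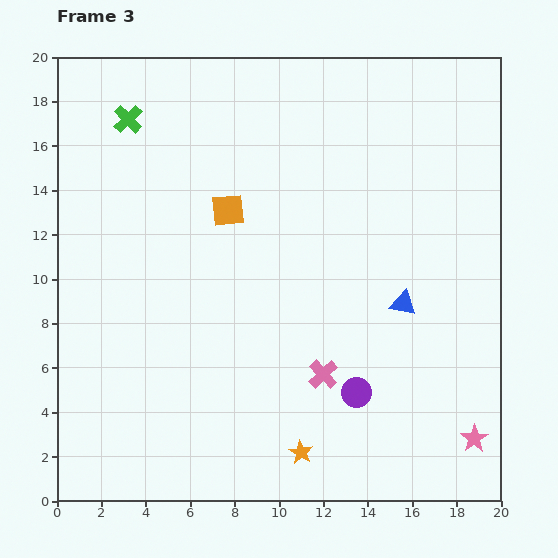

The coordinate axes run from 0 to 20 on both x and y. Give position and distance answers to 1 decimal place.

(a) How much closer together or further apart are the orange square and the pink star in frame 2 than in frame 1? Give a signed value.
-1.8

Distance in frame 1: 18.7. Distance in frame 2: 16.9.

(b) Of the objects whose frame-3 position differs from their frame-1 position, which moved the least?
the purple circle

(moved 2.5)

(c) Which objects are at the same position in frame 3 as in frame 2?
the pink star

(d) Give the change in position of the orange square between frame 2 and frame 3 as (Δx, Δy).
(0.0, -2.4)

The orange square was at (7.7, 15.5) in frame 2 and (7.7, 13.1) in frame 3.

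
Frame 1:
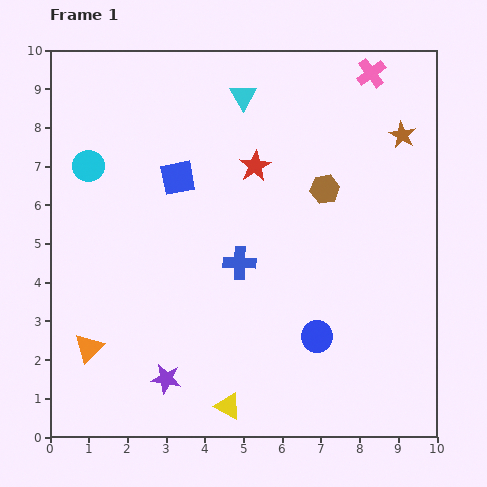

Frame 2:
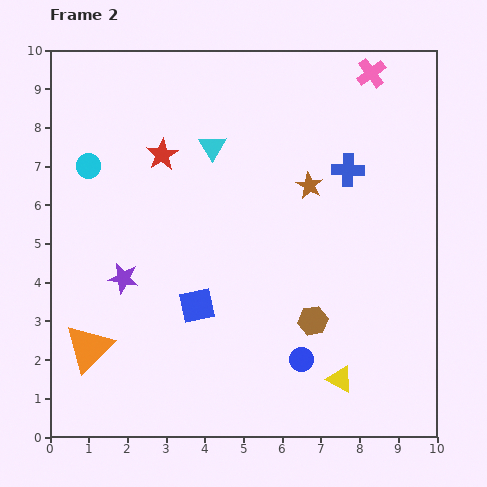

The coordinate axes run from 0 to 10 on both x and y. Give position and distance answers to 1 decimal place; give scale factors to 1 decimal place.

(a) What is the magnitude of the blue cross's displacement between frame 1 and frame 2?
3.7

The blue cross moved from (4.9, 4.5) to (7.7, 6.9), a distance of √(2.8² + 2.4²) ≈ 3.7.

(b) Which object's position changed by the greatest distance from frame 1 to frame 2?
the blue cross

(moved 3.7; next 3.4)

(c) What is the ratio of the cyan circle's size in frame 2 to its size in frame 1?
0.8×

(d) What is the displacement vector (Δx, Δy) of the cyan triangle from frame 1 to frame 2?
(-0.8, -1.3)

The cyan triangle was at (5.0, 8.8) in frame 1 and (4.2, 7.5) in frame 2.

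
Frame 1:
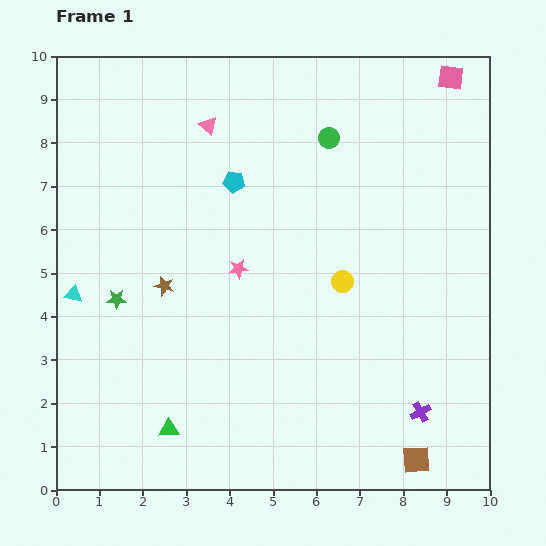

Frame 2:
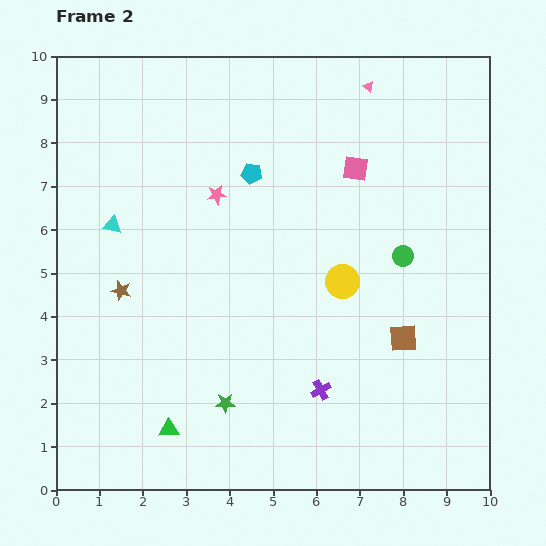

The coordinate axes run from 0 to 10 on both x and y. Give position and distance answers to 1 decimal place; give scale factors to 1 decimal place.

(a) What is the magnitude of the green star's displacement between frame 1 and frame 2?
3.5

The green star moved from (1.4, 4.4) to (3.9, 2.0), a distance of √(2.5² + 2.4²) ≈ 3.5.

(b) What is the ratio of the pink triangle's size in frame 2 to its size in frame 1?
0.6×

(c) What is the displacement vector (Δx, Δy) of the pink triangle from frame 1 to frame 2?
(3.7, 0.9)

The pink triangle was at (3.5, 8.4) in frame 1 and (7.2, 9.3) in frame 2.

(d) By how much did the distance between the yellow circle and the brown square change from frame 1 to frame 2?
-2.5

Distance in frame 1: 4.4. Distance in frame 2: 1.9.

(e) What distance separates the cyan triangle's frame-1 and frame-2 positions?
1.8

The cyan triangle moved from (0.4, 4.5) to (1.3, 6.1), a distance of √(0.9² + 1.6²) ≈ 1.8.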